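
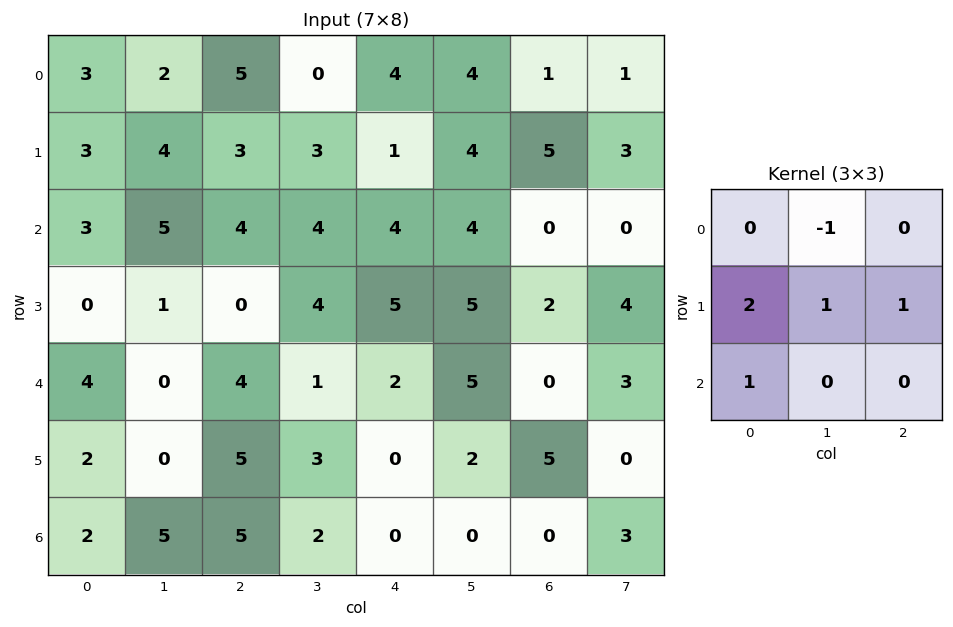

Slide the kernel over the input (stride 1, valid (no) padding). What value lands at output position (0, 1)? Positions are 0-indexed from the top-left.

14

The receptive field on the input at this output position is [2 5 0 / 4 3 3 / 5 4 4]. Elementwise product with the kernel and sum: 5·-1 + 4·2 + 3·1 + 3·1 + 5·1.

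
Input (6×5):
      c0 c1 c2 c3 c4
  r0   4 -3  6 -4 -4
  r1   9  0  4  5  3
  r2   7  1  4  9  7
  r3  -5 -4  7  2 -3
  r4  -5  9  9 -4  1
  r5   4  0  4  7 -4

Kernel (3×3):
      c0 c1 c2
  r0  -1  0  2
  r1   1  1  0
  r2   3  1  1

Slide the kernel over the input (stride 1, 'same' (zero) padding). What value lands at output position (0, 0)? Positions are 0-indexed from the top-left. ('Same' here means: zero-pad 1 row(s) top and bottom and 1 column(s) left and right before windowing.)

The receptive field on the zero-padded input at this output position is [0 0 0 / 0 4 -3 / 0 9 0]. Elementwise product with the kernel and sum: 0·-1 + 0·2 + 0·1 + 4·1 + 0·3 + 9·1 + 0·1.

13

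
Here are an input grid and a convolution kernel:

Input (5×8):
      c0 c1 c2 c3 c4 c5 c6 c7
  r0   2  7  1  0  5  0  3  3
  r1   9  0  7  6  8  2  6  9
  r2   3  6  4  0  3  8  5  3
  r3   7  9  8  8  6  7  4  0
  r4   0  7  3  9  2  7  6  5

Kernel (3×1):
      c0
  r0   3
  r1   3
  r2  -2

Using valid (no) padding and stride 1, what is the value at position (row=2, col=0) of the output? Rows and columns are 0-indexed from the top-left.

The receptive field on the input at this output position is [3 / 7 / 0]. Elementwise product with the kernel and sum: 3·3 + 7·3 + 0·-2.

30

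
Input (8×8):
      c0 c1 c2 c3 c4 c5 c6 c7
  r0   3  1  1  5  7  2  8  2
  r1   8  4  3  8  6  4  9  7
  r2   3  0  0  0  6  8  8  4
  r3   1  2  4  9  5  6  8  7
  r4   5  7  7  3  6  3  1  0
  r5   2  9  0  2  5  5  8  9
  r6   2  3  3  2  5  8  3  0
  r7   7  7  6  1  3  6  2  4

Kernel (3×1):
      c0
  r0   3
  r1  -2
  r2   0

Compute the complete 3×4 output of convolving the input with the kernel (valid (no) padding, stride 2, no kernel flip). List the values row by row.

Output[0,0]: The receptive field on the input at this output position is [3 / 8 / 3]. Elementwise product with the kernel and sum: 3·3 + 8·-2.
Output[0,1]: The receptive field on the input at this output position is [1 / 3 / 0]. Elementwise product with the kernel and sum: 1·3 + 3·-2.

-7 -3 9 6
7 -8 8 8
11 21 8 -13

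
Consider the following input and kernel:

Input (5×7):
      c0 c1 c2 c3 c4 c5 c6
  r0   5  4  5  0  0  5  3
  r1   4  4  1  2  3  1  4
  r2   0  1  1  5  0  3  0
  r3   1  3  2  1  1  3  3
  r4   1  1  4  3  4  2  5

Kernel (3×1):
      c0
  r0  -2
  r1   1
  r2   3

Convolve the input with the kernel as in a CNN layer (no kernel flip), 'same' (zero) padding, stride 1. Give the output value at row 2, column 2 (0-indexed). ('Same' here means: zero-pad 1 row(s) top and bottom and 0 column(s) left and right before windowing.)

5

The receptive field on the zero-padded input at this output position is [1 / 1 / 2]. Elementwise product with the kernel and sum: 1·-2 + 1·1 + 2·3.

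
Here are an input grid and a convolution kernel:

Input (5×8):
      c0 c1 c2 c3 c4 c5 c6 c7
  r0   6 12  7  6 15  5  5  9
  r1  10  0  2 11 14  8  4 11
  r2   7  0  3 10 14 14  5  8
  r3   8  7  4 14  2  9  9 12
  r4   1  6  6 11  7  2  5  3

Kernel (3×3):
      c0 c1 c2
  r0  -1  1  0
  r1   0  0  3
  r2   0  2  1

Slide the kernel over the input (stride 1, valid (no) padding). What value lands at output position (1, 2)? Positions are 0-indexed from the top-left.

The receptive field on the input at this output position is [2 11 14 / 3 10 14 / 4 14 2]. Elementwise product with the kernel and sum: 2·-1 + 11·1 + 14·3 + 14·2 + 2·1.

81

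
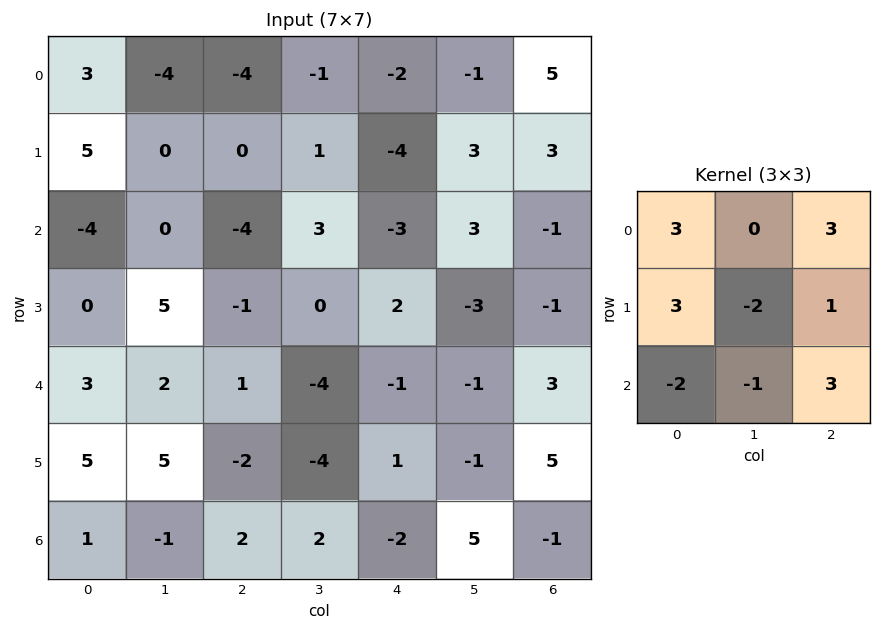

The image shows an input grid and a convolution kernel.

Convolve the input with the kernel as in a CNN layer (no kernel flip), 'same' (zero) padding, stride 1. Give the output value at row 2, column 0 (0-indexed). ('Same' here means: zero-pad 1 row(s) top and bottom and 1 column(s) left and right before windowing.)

The receptive field on the zero-padded input at this output position is [0 5 0 / 0 -4 0 / 0 0 5]. Elementwise product with the kernel and sum: 0·3 + 0·3 + 0·3 + -4·-2 + 0·1 + 0·-2 + 0·-1 + 5·3.

23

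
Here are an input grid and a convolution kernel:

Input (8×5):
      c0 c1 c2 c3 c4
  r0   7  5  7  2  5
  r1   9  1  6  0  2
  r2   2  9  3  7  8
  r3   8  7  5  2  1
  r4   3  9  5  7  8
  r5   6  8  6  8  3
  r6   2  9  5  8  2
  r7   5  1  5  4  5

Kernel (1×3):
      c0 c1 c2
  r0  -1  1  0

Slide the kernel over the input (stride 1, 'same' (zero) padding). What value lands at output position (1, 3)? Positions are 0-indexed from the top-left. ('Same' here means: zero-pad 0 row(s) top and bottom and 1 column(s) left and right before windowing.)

-6

The receptive field on the zero-padded input at this output position is [6 0 2]. Elementwise product with the kernel and sum: 6·-1 + 0·1.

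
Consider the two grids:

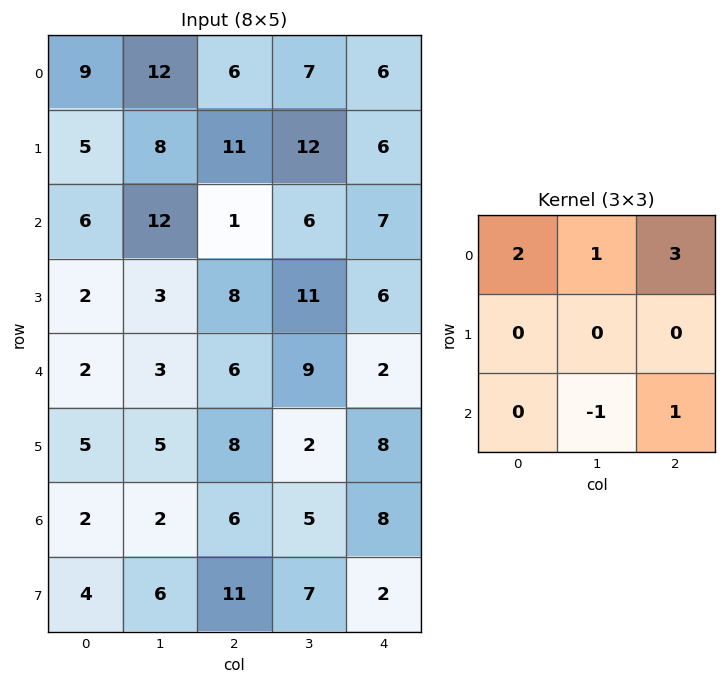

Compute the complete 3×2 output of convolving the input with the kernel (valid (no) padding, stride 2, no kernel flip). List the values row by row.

Output[0,0]: The receptive field on the input at this output position is [9 12 6 / 5 8 11 / 6 12 1]. Elementwise product with the kernel and sum: 9·2 + 12·1 + 6·3 + 12·-1 + 1·1.
Output[0,1]: The receptive field on the input at this output position is [6 7 6 / 11 12 6 / 1 6 7]. Elementwise product with the kernel and sum: 6·2 + 7·1 + 6·3 + 6·-1 + 7·1.

37 38
30 22
29 30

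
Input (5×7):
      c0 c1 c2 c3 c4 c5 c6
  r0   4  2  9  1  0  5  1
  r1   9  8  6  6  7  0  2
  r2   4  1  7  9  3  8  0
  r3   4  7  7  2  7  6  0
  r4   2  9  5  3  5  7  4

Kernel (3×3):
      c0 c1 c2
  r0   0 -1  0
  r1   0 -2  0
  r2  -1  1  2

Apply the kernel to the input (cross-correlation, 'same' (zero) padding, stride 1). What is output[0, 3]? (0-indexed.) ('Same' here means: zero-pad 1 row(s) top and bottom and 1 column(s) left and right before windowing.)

The receptive field on the zero-padded input at this output position is [0 0 0 / 9 1 0 / 6 6 7]. Elementwise product with the kernel and sum: 0·-1 + 1·-2 + 6·-1 + 6·1 + 7·2.

12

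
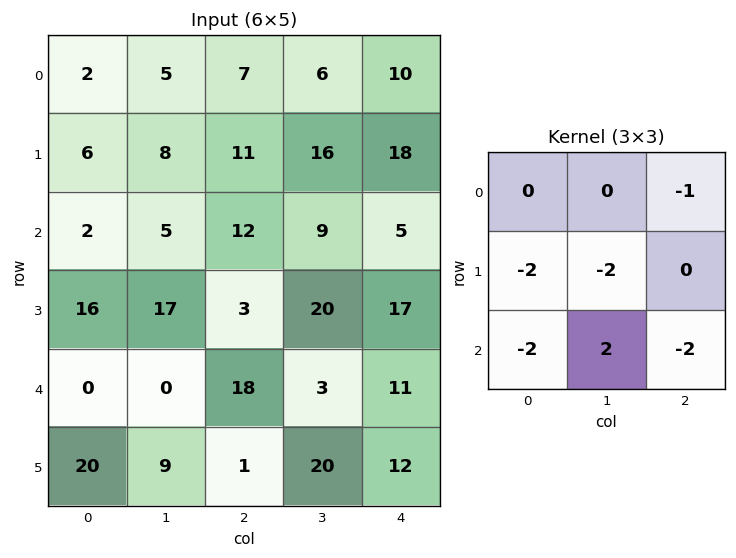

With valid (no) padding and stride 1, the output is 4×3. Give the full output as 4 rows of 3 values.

-53 -48 -80
-29 -118 -60
-114 -19 -103
-27 -112 -45

Output[0,0]: The receptive field on the input at this output position is [2 5 7 / 6 8 11 / 2 5 12]. Elementwise product with the kernel and sum: 7·-1 + 6·-2 + 8·-2 + 2·-2 + 5·2 + 12·-2.
Output[0,1]: The receptive field on the input at this output position is [5 7 6 / 8 11 16 / 5 12 9]. Elementwise product with the kernel and sum: 6·-1 + 8·-2 + 11·-2 + 5·-2 + 12·2 + 9·-2.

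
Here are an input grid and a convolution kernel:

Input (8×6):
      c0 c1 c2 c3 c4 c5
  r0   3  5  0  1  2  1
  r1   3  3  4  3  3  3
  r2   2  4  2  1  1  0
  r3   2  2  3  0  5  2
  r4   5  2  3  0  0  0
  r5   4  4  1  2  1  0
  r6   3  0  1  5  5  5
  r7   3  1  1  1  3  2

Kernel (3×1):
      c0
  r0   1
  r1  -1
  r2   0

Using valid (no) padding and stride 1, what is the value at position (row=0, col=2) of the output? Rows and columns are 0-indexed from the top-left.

-4

The receptive field on the input at this output position is [0 / 4 / 2]. Elementwise product with the kernel and sum: 0·1 + 4·-1.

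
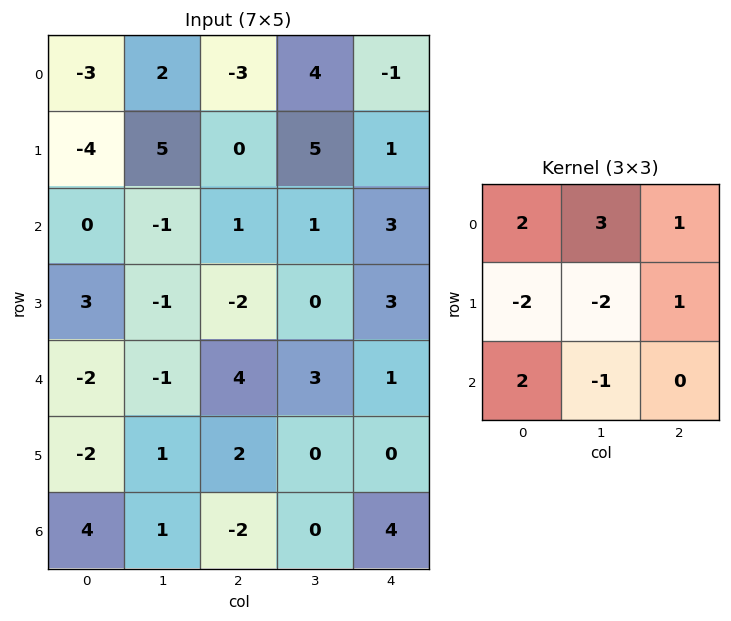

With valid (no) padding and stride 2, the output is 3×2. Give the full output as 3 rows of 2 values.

-4 -3
-11 20
8 10

Output[0,0]: The receptive field on the input at this output position is [-3 2 -3 / -4 5 0 / 0 -1 1]. Elementwise product with the kernel and sum: -3·2 + 2·3 + -3·1 + -4·-2 + 5·-2 + 0·1 + 0·2 + -1·-1.
Output[0,1]: The receptive field on the input at this output position is [-3 4 -1 / 0 5 1 / 1 1 3]. Elementwise product with the kernel and sum: -3·2 + 4·3 + -1·1 + 0·-2 + 5·-2 + 1·1 + 1·2 + 1·-1.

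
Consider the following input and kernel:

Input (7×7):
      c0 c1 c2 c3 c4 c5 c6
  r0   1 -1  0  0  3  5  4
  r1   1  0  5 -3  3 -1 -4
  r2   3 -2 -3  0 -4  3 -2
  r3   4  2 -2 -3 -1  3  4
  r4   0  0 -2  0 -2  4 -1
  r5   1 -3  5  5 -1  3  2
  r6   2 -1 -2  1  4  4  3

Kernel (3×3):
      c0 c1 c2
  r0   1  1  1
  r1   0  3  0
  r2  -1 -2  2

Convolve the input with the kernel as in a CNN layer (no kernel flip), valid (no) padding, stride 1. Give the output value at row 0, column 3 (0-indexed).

The receptive field on the input at this output position is [0 3 5 / -3 3 -1 / 0 -4 3]. Elementwise product with the kernel and sum: 0·1 + 3·1 + 5·1 + 3·3 + 0·-1 + -4·-2 + 3·2.

31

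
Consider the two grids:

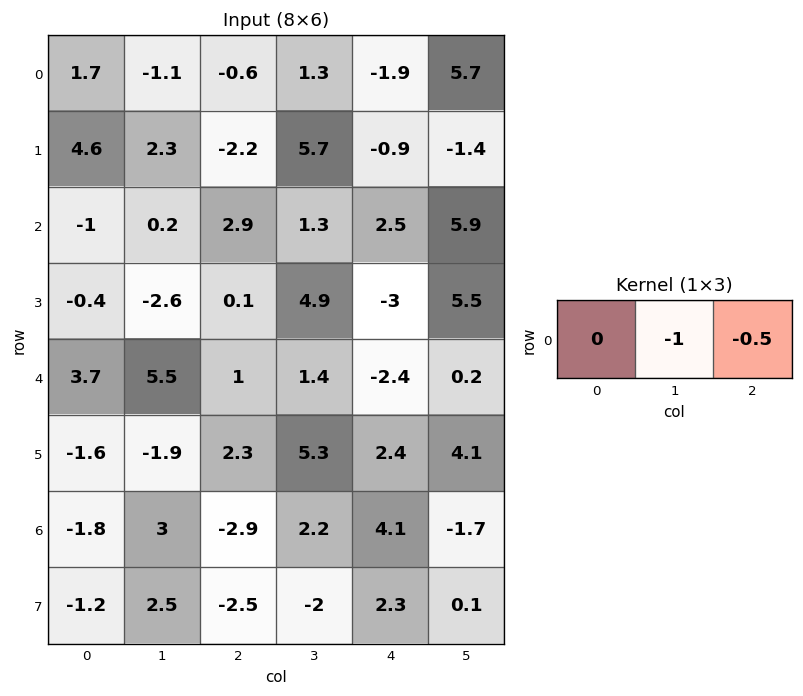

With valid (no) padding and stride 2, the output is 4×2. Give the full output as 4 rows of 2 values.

1.4 -0.35
-1.65 -2.55
-6 -0.2
-1.55 -4.25

Output[0,0]: The receptive field on the input at this output position is [1.7 -1.1 -0.6]. Elementwise product with the kernel and sum: -1.1·-1 + -0.6·-0.5.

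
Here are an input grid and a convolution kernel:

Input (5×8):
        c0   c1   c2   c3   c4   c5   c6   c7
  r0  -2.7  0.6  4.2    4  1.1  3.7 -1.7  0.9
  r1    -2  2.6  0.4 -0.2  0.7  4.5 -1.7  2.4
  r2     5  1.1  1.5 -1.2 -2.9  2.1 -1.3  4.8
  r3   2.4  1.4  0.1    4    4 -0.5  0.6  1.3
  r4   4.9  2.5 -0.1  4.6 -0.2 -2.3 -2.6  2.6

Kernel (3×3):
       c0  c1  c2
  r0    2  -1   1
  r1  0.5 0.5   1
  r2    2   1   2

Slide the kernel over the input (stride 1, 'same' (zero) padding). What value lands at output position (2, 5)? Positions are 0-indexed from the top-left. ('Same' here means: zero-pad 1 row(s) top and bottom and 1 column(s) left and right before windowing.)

The receptive field on the zero-padded input at this output position is [0.7 4.5 -1.7 / -2.9 2.1 -1.3 / 4 -0.5 0.6]. Elementwise product with the kernel and sum: 0.7·2 + 4.5·-1 + -1.7·1 + -2.9·0.5 + 2.1·0.5 + -1.3·1 + 4·2 + -0.5·1 + 0.6·2.

2.2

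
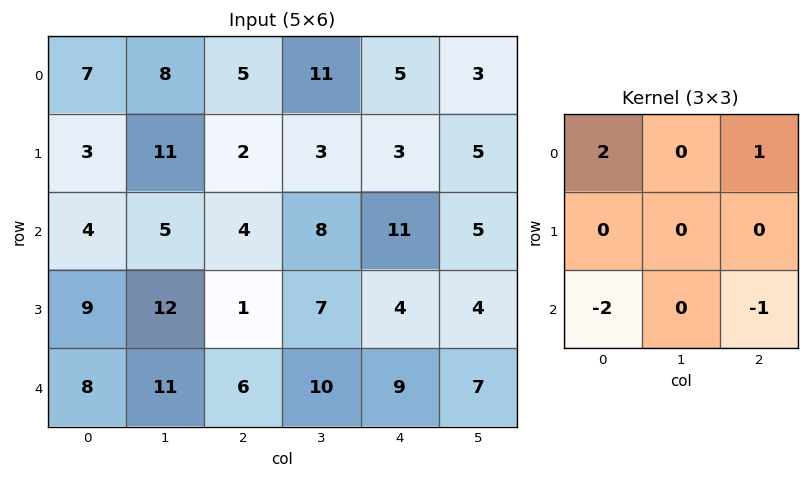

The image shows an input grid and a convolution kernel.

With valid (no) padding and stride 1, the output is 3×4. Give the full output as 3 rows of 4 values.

Output[0,0]: The receptive field on the input at this output position is [7 8 5 / 3 11 2 / 4 5 4]. Elementwise product with the kernel and sum: 7·2 + 5·1 + 4·-2 + 4·-1.
Output[0,1]: The receptive field on the input at this output position is [8 5 11 / 11 2 3 / 5 4 8]. Elementwise product with the kernel and sum: 8·2 + 11·1 + 5·-2 + 8·-1.

7 9 -4 4
-11 -6 1 -7
-10 -14 -2 -6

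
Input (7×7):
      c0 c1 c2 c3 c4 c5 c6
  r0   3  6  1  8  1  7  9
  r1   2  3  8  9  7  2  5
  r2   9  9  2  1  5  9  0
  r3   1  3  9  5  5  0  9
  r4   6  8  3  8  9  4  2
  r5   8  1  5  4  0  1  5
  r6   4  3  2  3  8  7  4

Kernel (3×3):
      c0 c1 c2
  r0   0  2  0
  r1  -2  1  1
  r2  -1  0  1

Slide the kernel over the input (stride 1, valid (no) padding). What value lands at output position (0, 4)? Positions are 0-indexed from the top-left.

2

The receptive field on the input at this output position is [1 7 9 / 7 2 5 / 5 9 0]. Elementwise product with the kernel and sum: 7·2 + 7·-2 + 2·1 + 5·1 + 5·-1 + 0·1.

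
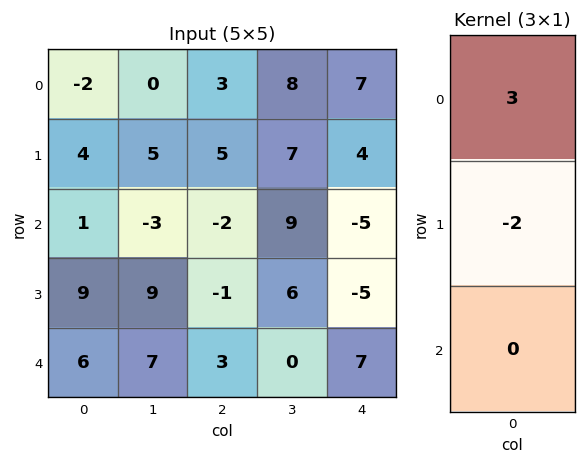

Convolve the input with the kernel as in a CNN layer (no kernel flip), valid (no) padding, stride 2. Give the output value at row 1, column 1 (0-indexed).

The receptive field on the input at this output position is [-2 / -1 / 3]. Elementwise product with the kernel and sum: -2·3 + -1·-2.

-4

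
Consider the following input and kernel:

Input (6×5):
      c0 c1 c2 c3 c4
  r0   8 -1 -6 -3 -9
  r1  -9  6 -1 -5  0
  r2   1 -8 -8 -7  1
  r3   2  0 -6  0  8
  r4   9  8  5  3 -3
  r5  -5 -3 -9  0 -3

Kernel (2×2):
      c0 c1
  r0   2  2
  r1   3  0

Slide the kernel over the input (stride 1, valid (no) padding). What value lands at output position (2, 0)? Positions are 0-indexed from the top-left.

The receptive field on the input at this output position is [1 -8 / 2 0]. Elementwise product with the kernel and sum: 1·2 + -8·2 + 2·3.

-8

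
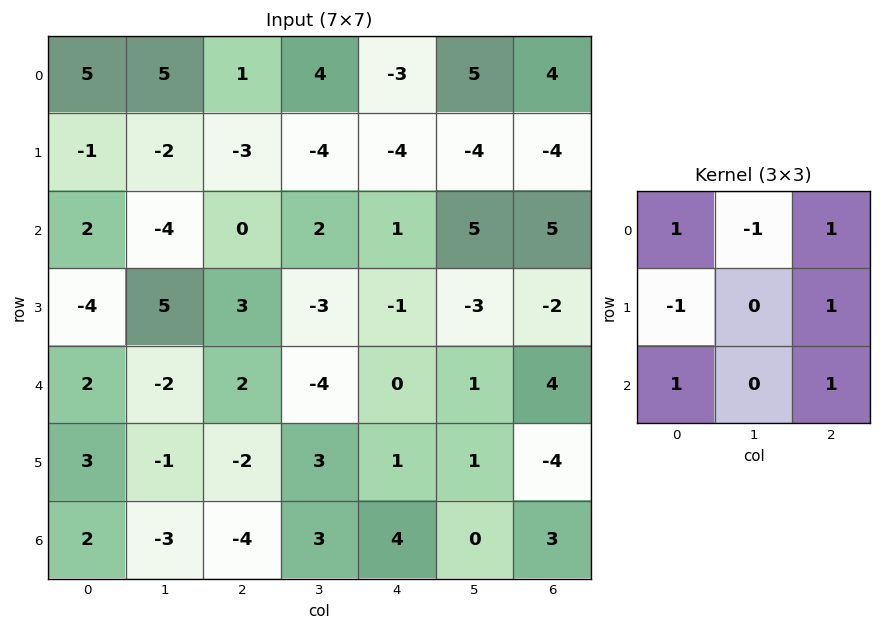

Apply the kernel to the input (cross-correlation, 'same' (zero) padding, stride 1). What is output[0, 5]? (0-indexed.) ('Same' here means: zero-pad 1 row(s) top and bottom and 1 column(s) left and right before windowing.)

-1

The receptive field on the zero-padded input at this output position is [0 0 0 / -3 5 4 / -4 -4 -4]. Elementwise product with the kernel and sum: 0·1 + 0·-1 + 0·1 + -3·-1 + 4·1 + -4·1 + -4·1.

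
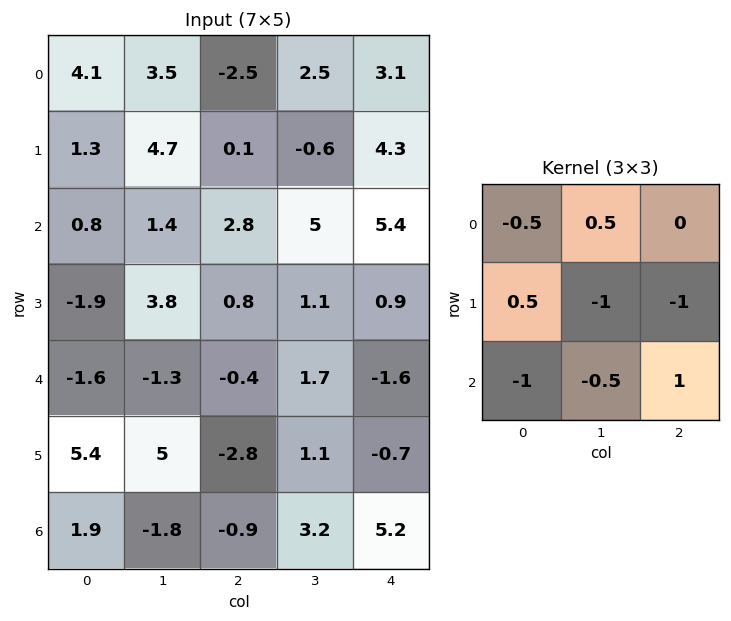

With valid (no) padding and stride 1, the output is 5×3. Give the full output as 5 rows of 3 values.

-3.15 2.05 -1.05
-1.3 -12.5 -9.8
-3.4 3.9 -2.55
-6.95 -5.95 1.4
-1.25 10.1 3.75

Output[0,0]: The receptive field on the input at this output position is [4.1 3.5 -2.5 / 1.3 4.7 0.1 / 0.8 1.4 2.8]. Elementwise product with the kernel and sum: 4.1·-0.5 + 3.5·0.5 + 1.3·0.5 + 4.7·-1 + 0.1·-1 + 0.8·-1 + 1.4·-0.5 + 2.8·1.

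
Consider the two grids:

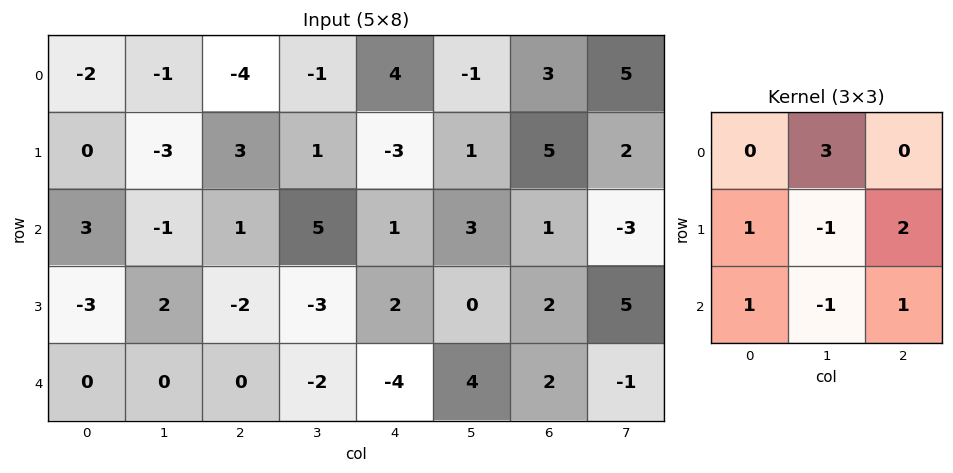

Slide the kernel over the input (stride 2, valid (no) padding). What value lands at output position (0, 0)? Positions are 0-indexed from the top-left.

The receptive field on the input at this output position is [-2 -1 -4 / 0 -3 3 / 3 -1 1]. Elementwise product with the kernel and sum: -1·3 + 0·1 + -3·-1 + 3·2 + 3·1 + -1·-1 + 1·1.

11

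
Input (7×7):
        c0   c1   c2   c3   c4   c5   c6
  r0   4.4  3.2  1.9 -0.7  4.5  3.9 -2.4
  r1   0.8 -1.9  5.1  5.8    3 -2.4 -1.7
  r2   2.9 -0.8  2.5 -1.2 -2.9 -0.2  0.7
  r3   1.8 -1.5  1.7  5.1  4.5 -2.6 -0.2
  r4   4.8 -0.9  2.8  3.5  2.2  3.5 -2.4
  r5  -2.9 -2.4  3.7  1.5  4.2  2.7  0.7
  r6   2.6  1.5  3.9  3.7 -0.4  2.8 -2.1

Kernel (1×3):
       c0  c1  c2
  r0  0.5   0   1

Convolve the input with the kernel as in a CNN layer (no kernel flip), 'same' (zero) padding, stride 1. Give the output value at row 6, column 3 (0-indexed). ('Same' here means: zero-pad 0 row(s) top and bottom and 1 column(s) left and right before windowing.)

The receptive field on the zero-padded input at this output position is [3.9 3.7 -0.4]. Elementwise product with the kernel and sum: 3.9·0.5 + -0.4·1.

1.55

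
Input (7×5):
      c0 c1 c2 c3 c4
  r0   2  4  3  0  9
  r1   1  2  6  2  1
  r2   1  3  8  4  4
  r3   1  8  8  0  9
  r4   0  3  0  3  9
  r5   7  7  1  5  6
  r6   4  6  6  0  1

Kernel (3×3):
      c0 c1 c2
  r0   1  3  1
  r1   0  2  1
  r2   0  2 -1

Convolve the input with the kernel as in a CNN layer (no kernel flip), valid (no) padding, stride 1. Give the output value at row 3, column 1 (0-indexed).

The receptive field on the input at this output position is [8 8 0 / 3 0 3 / 7 1 5]. Elementwise product with the kernel and sum: 8·1 + 8·3 + 0·1 + 0·2 + 3·1 + 1·2 + 5·-1.

32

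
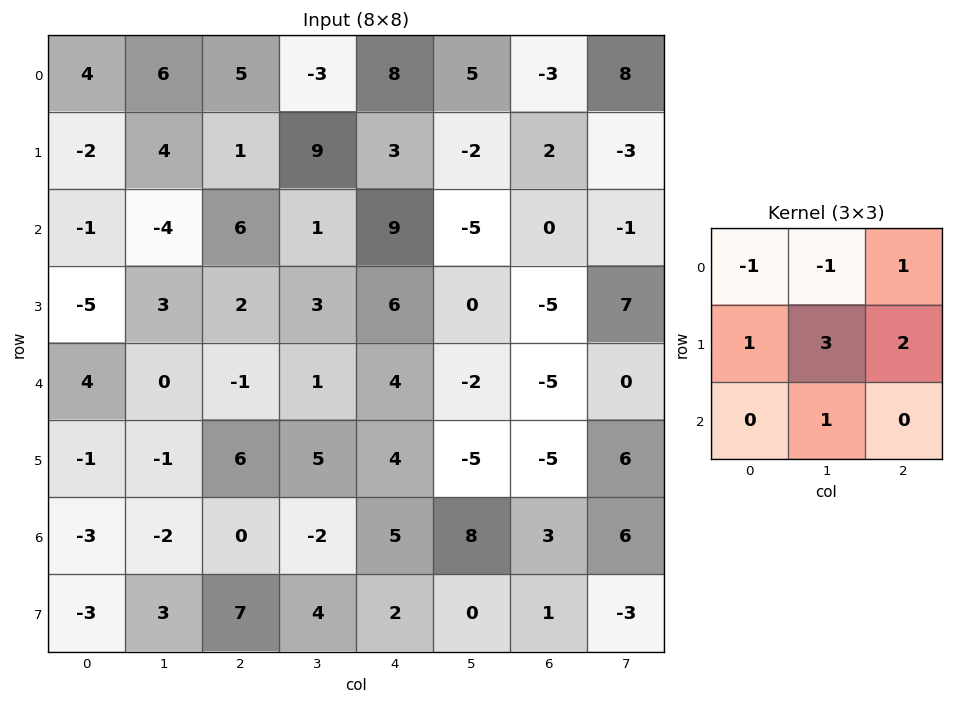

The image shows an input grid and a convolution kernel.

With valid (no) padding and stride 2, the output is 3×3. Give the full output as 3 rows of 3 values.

3 41 -20
19 26 -10
1 31 -20

Output[0,0]: The receptive field on the input at this output position is [4 6 5 / -2 4 1 / -1 -4 6]. Elementwise product with the kernel and sum: 4·-1 + 6·-1 + 5·1 + -2·1 + 4·3 + 1·2 + -4·1.
Output[0,1]: The receptive field on the input at this output position is [5 -3 8 / 1 9 3 / 6 1 9]. Elementwise product with the kernel and sum: 5·-1 + -3·-1 + 8·1 + 1·1 + 9·3 + 3·2 + 1·1.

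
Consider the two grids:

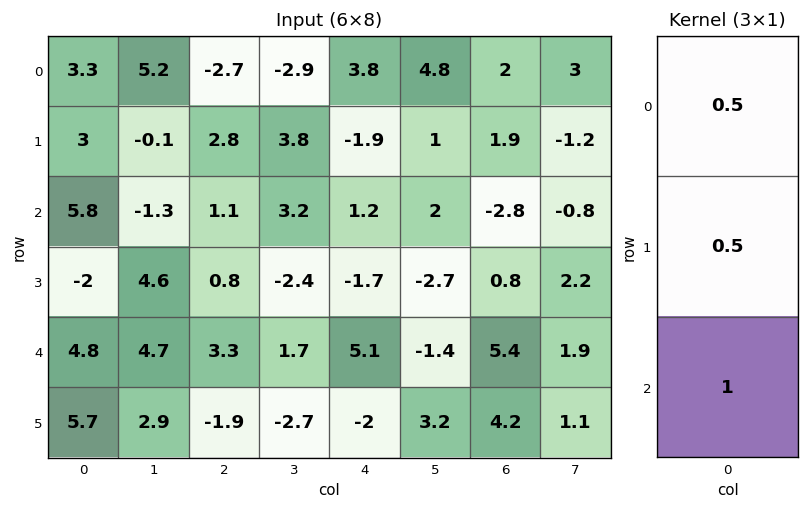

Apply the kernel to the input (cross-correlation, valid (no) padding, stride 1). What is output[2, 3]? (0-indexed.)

2.1

The receptive field on the input at this output position is [3.2 / -2.4 / 1.7]. Elementwise product with the kernel and sum: 3.2·0.5 + -2.4·0.5 + 1.7·1.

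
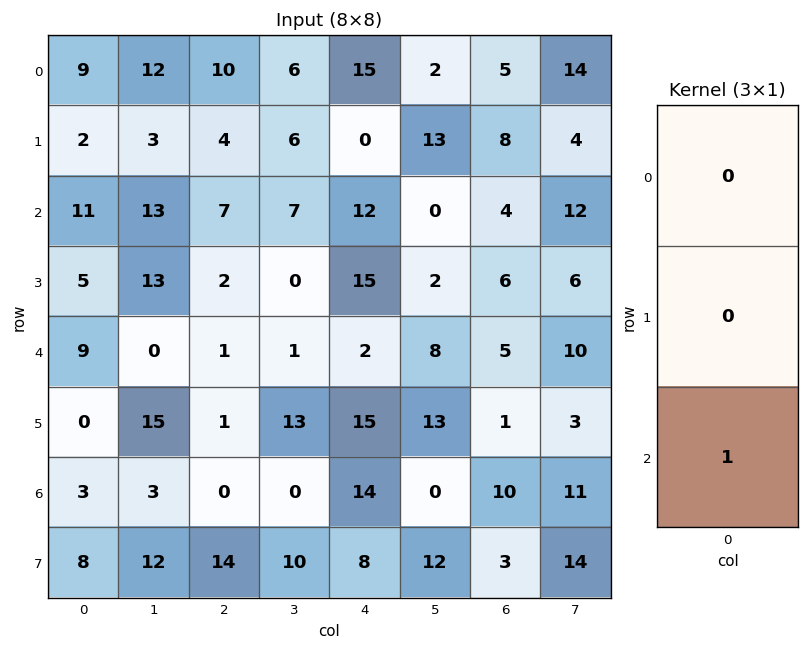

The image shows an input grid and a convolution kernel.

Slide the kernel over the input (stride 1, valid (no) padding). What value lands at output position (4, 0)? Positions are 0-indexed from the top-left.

3

The receptive field on the input at this output position is [9 / 0 / 3]. Elementwise product with the kernel and sum: 3·1.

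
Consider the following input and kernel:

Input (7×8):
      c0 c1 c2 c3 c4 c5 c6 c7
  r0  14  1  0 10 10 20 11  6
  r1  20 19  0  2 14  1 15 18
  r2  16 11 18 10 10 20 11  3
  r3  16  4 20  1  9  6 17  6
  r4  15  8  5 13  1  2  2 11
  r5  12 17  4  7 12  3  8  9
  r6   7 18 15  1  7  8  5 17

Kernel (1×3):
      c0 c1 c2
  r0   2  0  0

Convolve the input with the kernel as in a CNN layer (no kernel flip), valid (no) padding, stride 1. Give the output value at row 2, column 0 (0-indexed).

32

The receptive field on the input at this output position is [16 11 18]. Elementwise product with the kernel and sum: 16·2.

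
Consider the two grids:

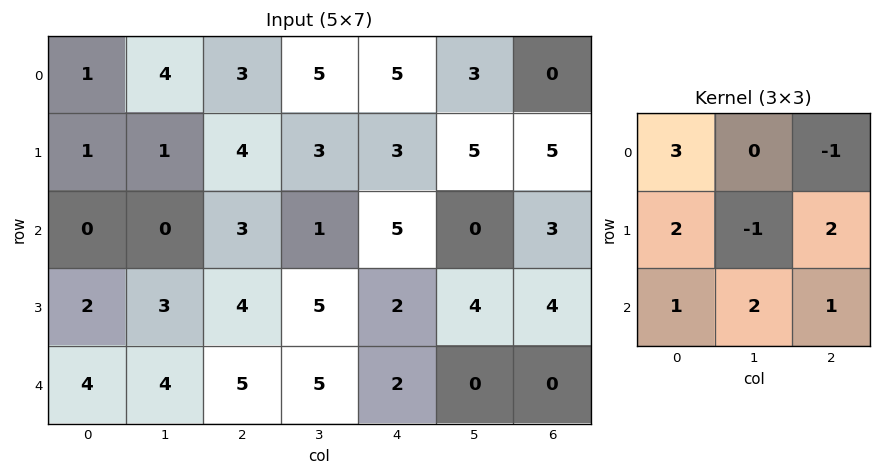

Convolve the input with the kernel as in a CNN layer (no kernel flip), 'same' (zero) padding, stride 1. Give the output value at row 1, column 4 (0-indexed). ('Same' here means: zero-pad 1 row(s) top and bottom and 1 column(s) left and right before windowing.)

36

The receptive field on the zero-padded input at this output position is [5 5 3 / 3 3 5 / 1 5 0]. Elementwise product with the kernel and sum: 5·3 + 3·-1 + 3·2 + 3·-1 + 5·2 + 1·1 + 5·2 + 0·1.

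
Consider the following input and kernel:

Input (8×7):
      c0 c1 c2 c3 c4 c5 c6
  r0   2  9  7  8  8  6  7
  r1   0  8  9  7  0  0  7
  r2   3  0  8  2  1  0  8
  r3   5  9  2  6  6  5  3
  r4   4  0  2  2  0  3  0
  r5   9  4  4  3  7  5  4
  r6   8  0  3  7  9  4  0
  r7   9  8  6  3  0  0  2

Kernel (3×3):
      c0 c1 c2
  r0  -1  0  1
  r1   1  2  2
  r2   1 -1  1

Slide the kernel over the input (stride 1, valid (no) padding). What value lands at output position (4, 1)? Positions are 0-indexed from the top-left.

24

The receptive field on the input at this output position is [0 2 2 / 4 4 3 / 0 3 7]. Elementwise product with the kernel and sum: 0·-1 + 2·1 + 4·1 + 4·2 + 3·2 + 0·1 + 3·-1 + 7·1.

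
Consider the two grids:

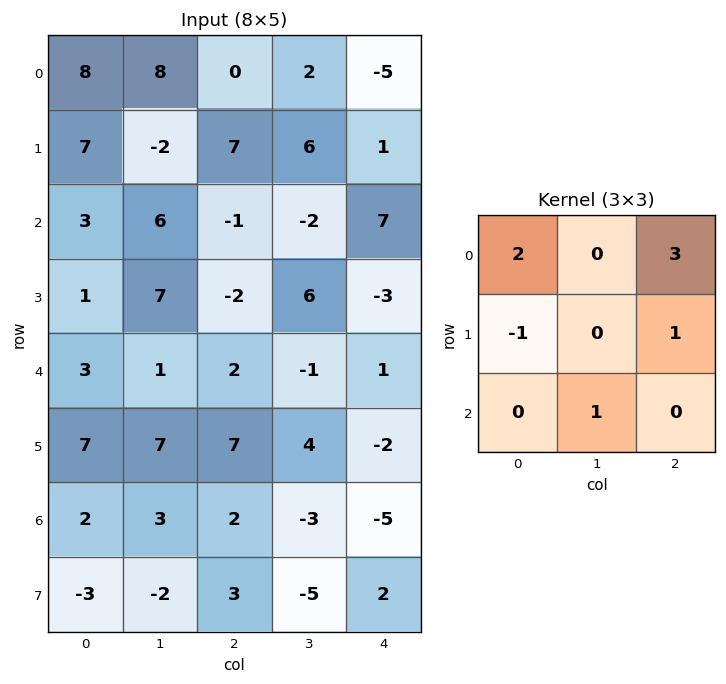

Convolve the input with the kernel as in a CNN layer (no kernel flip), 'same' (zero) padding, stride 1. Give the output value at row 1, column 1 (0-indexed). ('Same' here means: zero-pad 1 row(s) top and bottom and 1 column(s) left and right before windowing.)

The receptive field on the zero-padded input at this output position is [8 8 0 / 7 -2 7 / 3 6 -1]. Elementwise product with the kernel and sum: 8·2 + 0·3 + 7·-1 + 7·1 + 6·1.

22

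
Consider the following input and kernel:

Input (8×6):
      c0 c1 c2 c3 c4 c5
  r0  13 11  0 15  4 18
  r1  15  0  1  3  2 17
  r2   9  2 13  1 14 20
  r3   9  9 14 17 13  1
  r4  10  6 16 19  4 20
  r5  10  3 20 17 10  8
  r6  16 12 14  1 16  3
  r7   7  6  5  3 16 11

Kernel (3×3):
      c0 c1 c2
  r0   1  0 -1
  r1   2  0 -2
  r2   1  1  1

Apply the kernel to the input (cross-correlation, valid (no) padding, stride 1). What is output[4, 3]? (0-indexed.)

The receptive field on the input at this output position is [19 4 20 / 17 10 8 / 1 16 3]. Elementwise product with the kernel and sum: 19·1 + 20·-1 + 17·2 + 8·-2 + 1·1 + 16·1 + 3·1.

37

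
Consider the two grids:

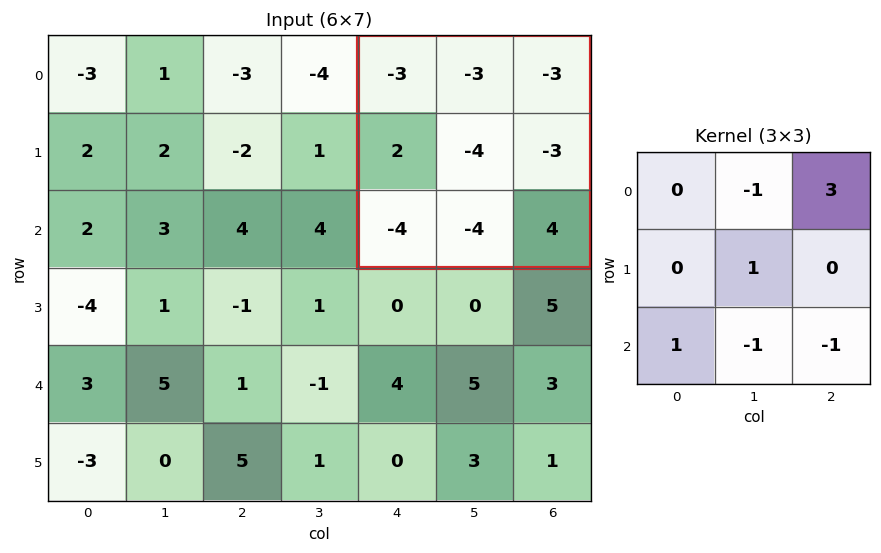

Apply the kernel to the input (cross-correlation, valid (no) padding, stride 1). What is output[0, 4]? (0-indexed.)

The receptive field on the input at this output position is [-3 -3 -3 / 2 -4 -3 / -4 -4 4]. Elementwise product with the kernel and sum: -3·-1 + -3·3 + -4·1 + -4·1 + -4·-1 + 4·-1.

-14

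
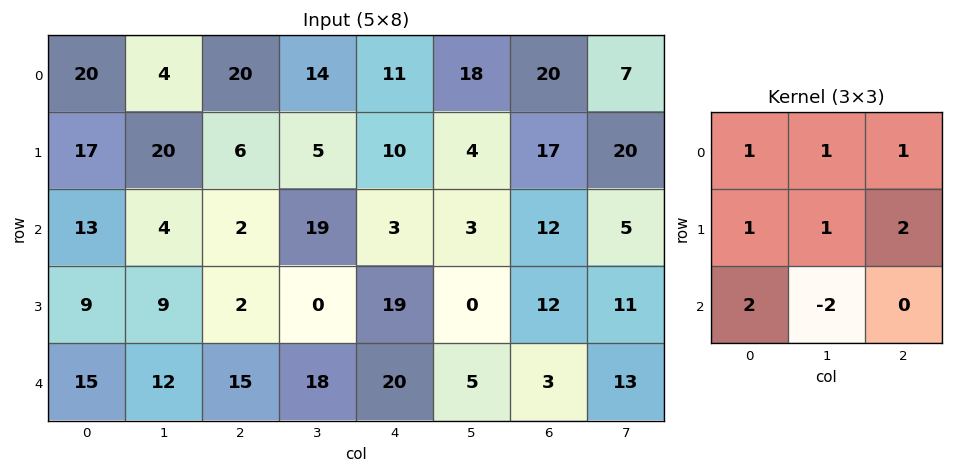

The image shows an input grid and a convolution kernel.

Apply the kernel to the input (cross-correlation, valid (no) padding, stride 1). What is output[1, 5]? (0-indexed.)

The receptive field on the input at this output position is [4 17 20 / 3 12 5 / 0 12 11]. Elementwise product with the kernel and sum: 4·1 + 17·1 + 20·1 + 3·1 + 12·1 + 5·2 + 0·2 + 12·-2.

42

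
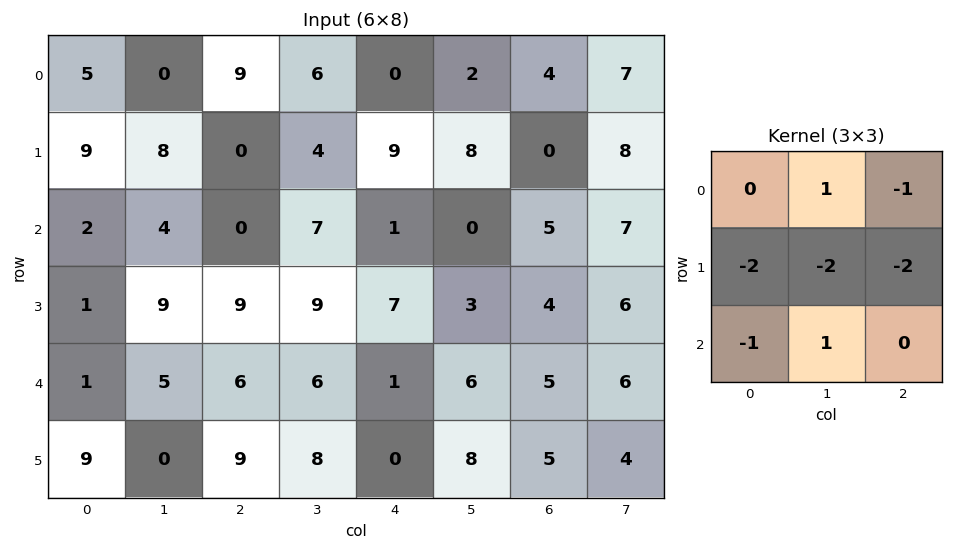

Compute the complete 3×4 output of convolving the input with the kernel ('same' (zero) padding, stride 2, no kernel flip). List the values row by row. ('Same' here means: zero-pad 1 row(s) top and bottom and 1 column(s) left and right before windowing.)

Output[0,0]: The receptive field on the zero-padded input at this output position is [0 0 0 / 0 5 0 / 0 9 8]. Elementwise product with the kernel and sum: 0·1 + 0·-1 + 0·-2 + 5·-2 + 0·-2 + 0·-1 + 9·1.

-1 -38 -11 -34
-10 -26 -17 -31
-11 -25 -30 -39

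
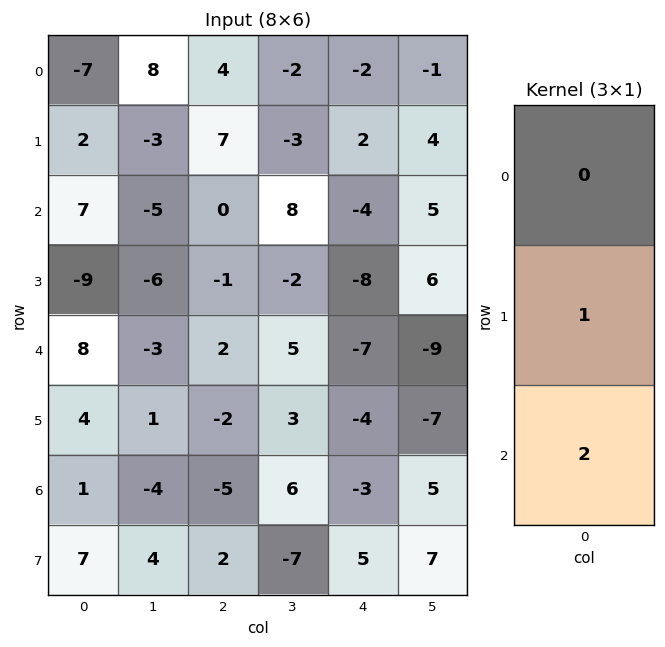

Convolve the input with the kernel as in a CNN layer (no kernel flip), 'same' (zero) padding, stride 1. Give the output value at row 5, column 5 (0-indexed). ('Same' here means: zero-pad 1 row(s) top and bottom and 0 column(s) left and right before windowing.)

The receptive field on the zero-padded input at this output position is [-9 / -7 / 5]. Elementwise product with the kernel and sum: -7·1 + 5·2.

3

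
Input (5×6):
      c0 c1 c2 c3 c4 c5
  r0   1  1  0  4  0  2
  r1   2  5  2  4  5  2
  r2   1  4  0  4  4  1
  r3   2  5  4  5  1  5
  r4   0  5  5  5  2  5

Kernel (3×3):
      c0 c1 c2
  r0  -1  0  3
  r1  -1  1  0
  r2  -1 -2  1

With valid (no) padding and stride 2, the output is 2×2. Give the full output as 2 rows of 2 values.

-7 -2
-3 0

Output[0,0]: The receptive field on the input at this output position is [1 1 0 / 2 5 2 / 1 4 0]. Elementwise product with the kernel and sum: 1·-1 + 0·3 + 2·-1 + 5·1 + 1·-1 + 4·-2 + 0·1.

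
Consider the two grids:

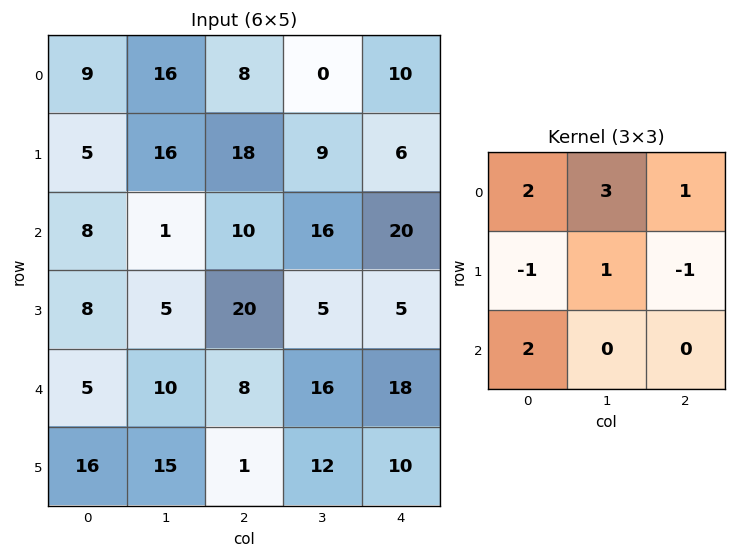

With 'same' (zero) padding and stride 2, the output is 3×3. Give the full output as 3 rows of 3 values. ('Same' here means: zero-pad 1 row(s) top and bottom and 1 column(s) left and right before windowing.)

Output[0,0]: The receptive field on the zero-padded input at this output position is [0 0 0 / 0 9 16 / 0 5 16]. Elementwise product with the kernel and sum: 0·2 + 0·3 + 0·1 + 0·-1 + 9·1 + 16·-1 + 0·2.

-7 24 28
38 98 50
24 87 51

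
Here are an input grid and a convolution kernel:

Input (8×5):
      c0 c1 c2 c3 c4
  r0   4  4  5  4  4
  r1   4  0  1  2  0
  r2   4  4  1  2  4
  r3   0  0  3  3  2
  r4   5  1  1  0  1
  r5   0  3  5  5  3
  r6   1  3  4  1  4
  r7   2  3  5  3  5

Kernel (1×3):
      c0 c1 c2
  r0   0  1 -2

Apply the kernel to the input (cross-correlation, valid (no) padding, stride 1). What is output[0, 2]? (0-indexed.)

-4

The receptive field on the input at this output position is [5 4 4]. Elementwise product with the kernel and sum: 4·1 + 4·-2.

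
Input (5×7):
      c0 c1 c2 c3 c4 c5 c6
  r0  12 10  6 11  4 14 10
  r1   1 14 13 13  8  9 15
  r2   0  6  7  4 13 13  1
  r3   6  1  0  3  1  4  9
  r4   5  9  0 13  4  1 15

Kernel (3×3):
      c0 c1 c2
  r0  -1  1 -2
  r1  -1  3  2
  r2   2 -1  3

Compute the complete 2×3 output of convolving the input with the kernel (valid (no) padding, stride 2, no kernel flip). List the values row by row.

Output[0,0]: The receptive field on the input at this output position is [12 10 6 / 1 14 13 / 0 6 7]. Elementwise product with the kernel and sum: 12·-1 + 10·1 + 6·-2 + 1·-1 + 14·3 + 13·2 + 0·2 + 6·-1 + 7·3.
Output[0,1]: The receptive field on the input at this output position is [6 11 4 / 13 13 8 / 7 4 13]. Elementwise product with the kernel and sum: 6·-1 + 11·1 + 4·-2 + 13·-1 + 13·3 + 8·2 + 7·2 + 4·-1 + 13·3.

68 88 55
-10 -19 79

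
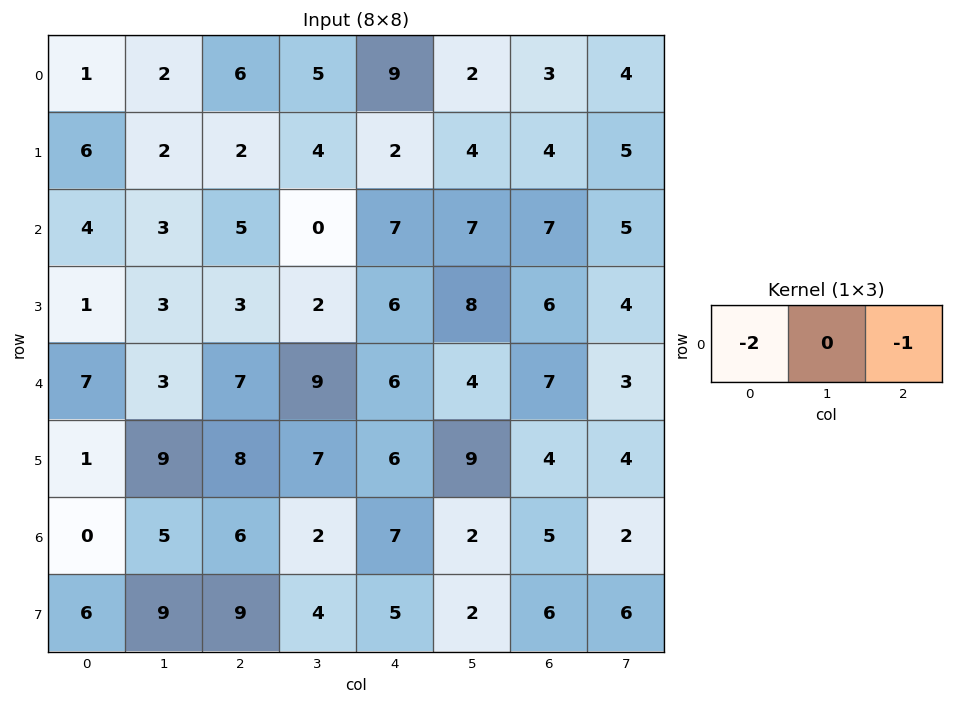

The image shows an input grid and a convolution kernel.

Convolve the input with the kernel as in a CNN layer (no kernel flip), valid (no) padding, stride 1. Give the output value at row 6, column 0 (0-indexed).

-6

The receptive field on the input at this output position is [0 5 6]. Elementwise product with the kernel and sum: 0·-2 + 6·-1.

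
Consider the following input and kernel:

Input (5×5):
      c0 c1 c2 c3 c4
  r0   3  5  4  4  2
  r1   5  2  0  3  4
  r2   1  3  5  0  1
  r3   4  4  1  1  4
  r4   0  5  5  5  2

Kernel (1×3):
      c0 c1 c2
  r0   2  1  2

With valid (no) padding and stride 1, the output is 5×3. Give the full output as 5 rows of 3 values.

19 22 16
12 10 11
15 11 12
14 11 11
15 25 19

Output[0,0]: The receptive field on the input at this output position is [3 5 4]. Elementwise product with the kernel and sum: 3·2 + 5·1 + 4·2.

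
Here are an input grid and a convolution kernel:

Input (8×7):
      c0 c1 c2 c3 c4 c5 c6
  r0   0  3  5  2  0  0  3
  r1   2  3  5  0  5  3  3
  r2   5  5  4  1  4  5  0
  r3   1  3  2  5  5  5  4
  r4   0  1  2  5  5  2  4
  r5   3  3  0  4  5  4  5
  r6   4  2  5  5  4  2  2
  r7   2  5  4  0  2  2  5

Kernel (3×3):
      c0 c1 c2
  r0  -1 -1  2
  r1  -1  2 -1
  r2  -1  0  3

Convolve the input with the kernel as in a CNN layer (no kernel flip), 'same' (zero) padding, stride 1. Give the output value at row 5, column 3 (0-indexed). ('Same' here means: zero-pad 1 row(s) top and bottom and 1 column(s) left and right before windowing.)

The receptive field on the zero-padded input at this output position is [2 5 5 / 0 4 5 / 5 5 4]. Elementwise product with the kernel and sum: 2·-1 + 5·-1 + 5·2 + 0·-1 + 4·2 + 5·-1 + 5·-1 + 4·3.

13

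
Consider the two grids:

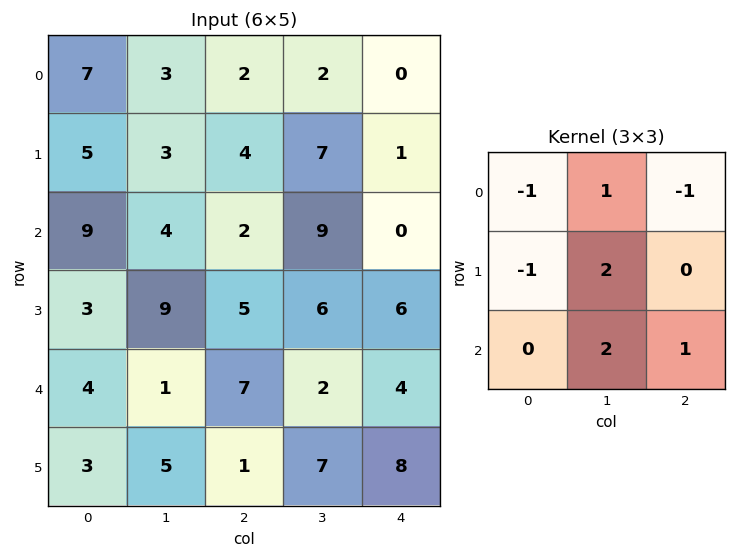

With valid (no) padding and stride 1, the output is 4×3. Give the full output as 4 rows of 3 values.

5 15 28
16 10 36
17 6 22
10 12 14

Output[0,0]: The receptive field on the input at this output position is [7 3 2 / 5 3 4 / 9 4 2]. Elementwise product with the kernel and sum: 7·-1 + 3·1 + 2·-1 + 5·-1 + 3·2 + 4·2 + 2·1.
Output[0,1]: The receptive field on the input at this output position is [3 2 2 / 3 4 7 / 4 2 9]. Elementwise product with the kernel and sum: 3·-1 + 2·1 + 2·-1 + 3·-1 + 4·2 + 2·2 + 9·1.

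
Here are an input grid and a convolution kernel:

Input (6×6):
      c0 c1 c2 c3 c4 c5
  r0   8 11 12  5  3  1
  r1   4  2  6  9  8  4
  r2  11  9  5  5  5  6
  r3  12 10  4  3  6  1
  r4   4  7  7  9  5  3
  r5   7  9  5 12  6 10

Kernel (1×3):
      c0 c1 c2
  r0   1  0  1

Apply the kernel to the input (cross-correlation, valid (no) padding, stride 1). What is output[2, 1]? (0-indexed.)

The receptive field on the input at this output position is [9 5 5]. Elementwise product with the kernel and sum: 9·1 + 5·1.

14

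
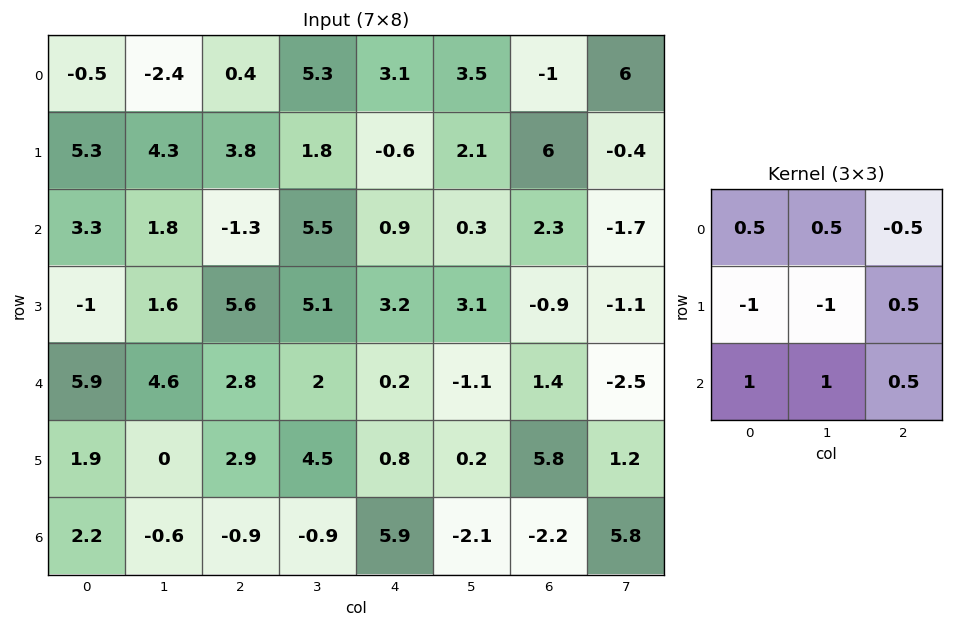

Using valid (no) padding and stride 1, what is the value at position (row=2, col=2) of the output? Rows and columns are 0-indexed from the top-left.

The receptive field on the input at this output position is [-1.3 5.5 0.9 / 5.6 5.1 3.2 / 2.8 2 0.2]. Elementwise product with the kernel and sum: -1.3·0.5 + 5.5·0.5 + 0.9·-0.5 + 5.6·-1 + 5.1·-1 + 3.2·0.5 + 2.8·1 + 2·1 + 0.2·0.5.

-2.55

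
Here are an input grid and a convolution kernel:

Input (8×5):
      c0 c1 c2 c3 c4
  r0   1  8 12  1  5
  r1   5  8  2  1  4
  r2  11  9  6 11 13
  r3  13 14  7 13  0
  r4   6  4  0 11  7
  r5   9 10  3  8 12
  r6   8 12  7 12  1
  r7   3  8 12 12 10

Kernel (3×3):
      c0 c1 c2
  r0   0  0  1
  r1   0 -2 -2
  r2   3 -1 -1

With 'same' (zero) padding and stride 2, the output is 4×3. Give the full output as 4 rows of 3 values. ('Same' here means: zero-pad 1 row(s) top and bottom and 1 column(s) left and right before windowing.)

Output[0,0]: The receptive field on the zero-padded input at this output position is [0 0 0 / 0 1 8 / 0 5 8]. Elementwise product with the kernel and sum: 0·1 + 1·-2 + 8·-2 + 0·3 + 5·-1 + 8·-1.

-31 -5 -11
-59 -11 13
-25 10 -2
-41 -30 24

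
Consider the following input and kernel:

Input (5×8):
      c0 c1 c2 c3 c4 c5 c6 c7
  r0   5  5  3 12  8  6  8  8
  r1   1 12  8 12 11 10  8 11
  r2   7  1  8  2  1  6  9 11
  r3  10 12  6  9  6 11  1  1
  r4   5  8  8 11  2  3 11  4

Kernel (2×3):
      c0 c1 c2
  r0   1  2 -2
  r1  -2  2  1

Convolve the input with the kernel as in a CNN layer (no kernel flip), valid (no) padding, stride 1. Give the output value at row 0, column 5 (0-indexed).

13

The receptive field on the input at this output position is [6 8 8 / 10 8 11]. Elementwise product with the kernel and sum: 6·1 + 8·2 + 8·-2 + 10·-2 + 8·2 + 11·1.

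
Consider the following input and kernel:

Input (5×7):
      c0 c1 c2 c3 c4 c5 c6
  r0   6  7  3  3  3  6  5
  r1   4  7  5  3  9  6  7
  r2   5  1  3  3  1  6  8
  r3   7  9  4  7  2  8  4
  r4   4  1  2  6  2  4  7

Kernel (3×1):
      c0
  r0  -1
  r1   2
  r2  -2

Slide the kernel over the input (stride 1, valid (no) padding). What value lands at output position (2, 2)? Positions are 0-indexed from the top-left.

The receptive field on the input at this output position is [3 / 4 / 2]. Elementwise product with the kernel and sum: 3·-1 + 4·2 + 2·-2.

1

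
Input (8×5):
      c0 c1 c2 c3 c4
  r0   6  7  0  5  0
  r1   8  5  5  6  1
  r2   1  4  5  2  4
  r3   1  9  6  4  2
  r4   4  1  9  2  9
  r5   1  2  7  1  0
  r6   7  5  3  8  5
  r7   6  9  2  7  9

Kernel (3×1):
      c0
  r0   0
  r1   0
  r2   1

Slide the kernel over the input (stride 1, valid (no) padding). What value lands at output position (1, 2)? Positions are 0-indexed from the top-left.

The receptive field on the input at this output position is [5 / 5 / 6]. Elementwise product with the kernel and sum: 6·1.

6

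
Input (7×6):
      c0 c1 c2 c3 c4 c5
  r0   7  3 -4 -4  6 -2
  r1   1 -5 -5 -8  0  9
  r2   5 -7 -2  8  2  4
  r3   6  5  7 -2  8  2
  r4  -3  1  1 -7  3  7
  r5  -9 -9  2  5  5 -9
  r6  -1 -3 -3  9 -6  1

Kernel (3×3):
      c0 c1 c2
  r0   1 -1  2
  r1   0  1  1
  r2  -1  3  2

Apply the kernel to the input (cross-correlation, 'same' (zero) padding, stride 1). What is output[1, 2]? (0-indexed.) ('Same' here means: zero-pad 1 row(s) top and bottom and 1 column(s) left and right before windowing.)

3

The receptive field on the zero-padded input at this output position is [3 -4 -4 / -5 -5 -8 / -7 -2 8]. Elementwise product with the kernel and sum: 3·1 + -4·-1 + -4·2 + -5·1 + -8·1 + -7·-1 + -2·3 + 8·2.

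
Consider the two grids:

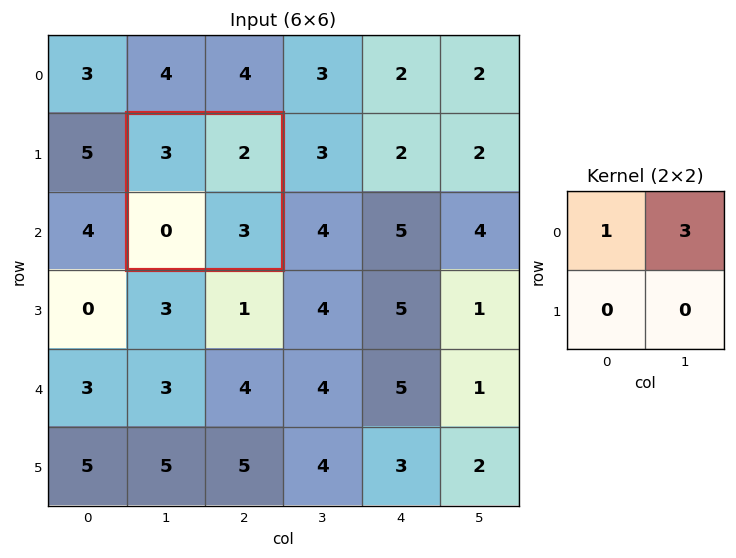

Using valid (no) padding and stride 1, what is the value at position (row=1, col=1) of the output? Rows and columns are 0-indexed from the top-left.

9

The receptive field on the input at this output position is [3 2 / 0 3]. Elementwise product with the kernel and sum: 3·1 + 2·3.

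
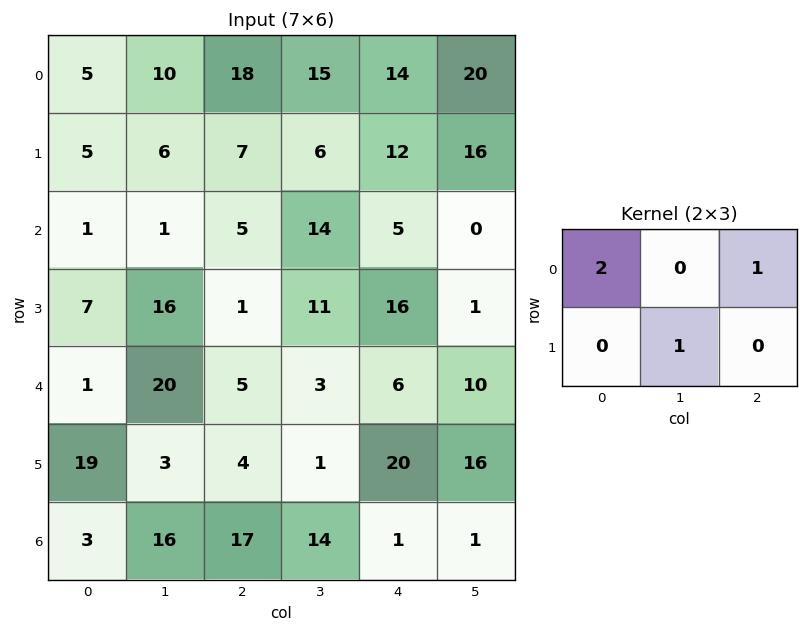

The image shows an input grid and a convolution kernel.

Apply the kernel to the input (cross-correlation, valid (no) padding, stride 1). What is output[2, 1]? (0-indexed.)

The receptive field on the input at this output position is [1 5 14 / 16 1 11]. Elementwise product with the kernel and sum: 1·2 + 14·1 + 1·1.

17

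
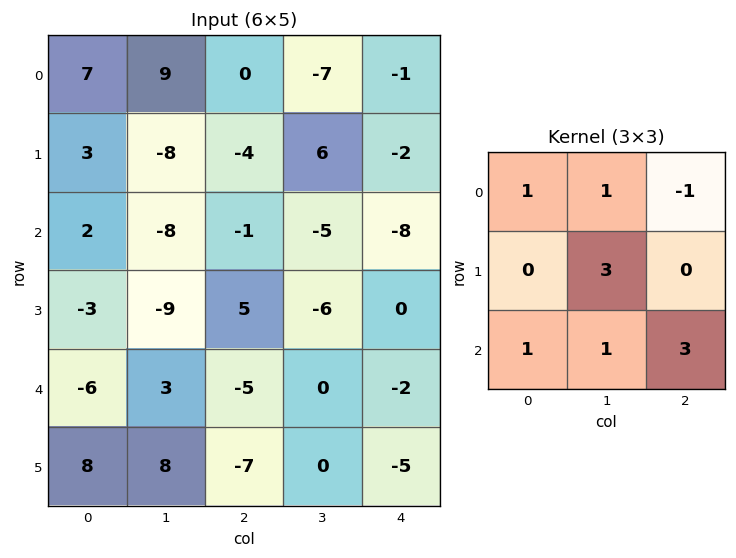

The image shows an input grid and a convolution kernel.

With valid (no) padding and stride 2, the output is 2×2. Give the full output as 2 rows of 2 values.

-17 -18
-50 -27

Output[0,0]: The receptive field on the input at this output position is [7 9 0 / 3 -8 -4 / 2 -8 -1]. Elementwise product with the kernel and sum: 7·1 + 9·1 + 0·-1 + -8·3 + 2·1 + -8·1 + -1·3.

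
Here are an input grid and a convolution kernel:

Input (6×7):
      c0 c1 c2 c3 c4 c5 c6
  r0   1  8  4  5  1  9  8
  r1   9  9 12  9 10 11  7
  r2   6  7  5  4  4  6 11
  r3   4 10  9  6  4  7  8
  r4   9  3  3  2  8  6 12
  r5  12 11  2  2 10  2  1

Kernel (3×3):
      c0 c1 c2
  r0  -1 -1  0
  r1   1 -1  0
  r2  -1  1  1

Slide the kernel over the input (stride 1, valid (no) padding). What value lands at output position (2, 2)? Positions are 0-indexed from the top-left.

The receptive field on the input at this output position is [5 4 4 / 9 6 4 / 3 2 8]. Elementwise product with the kernel and sum: 5·-1 + 4·-1 + 9·1 + 6·-1 + 3·-1 + 2·1 + 8·1.

1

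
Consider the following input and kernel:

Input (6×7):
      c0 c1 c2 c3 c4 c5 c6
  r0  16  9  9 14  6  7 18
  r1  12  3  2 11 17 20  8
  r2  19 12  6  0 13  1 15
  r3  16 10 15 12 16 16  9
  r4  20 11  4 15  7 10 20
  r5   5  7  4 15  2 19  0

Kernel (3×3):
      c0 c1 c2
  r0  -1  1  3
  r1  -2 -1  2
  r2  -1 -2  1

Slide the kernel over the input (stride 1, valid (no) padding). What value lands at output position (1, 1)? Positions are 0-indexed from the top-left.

The receptive field on the input at this output position is [3 2 11 / 12 6 0 / 10 15 12]. Elementwise product with the kernel and sum: 3·-1 + 2·1 + 11·3 + 12·-2 + 6·-1 + 0·2 + 10·-1 + 15·-2 + 12·1.

-26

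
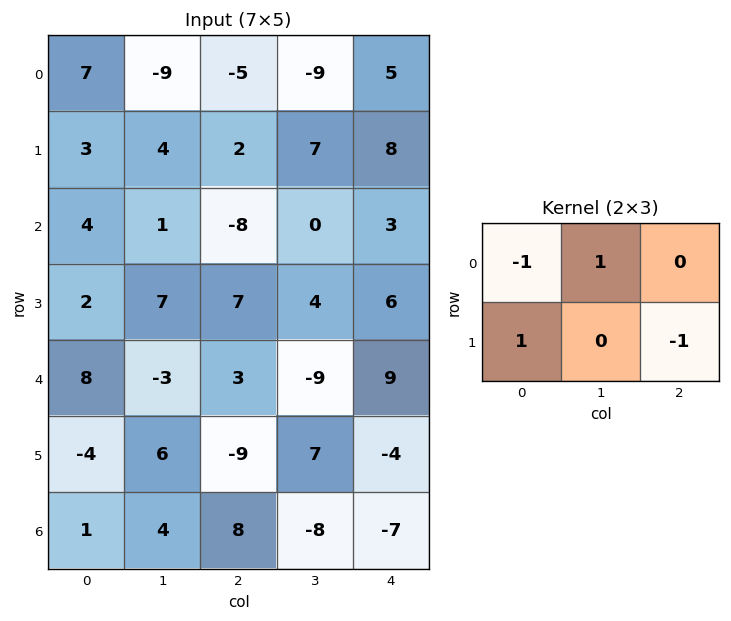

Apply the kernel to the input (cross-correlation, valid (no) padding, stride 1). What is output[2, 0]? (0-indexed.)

-8

The receptive field on the input at this output position is [4 1 -8 / 2 7 7]. Elementwise product with the kernel and sum: 4·-1 + 1·1 + 2·1 + 7·-1.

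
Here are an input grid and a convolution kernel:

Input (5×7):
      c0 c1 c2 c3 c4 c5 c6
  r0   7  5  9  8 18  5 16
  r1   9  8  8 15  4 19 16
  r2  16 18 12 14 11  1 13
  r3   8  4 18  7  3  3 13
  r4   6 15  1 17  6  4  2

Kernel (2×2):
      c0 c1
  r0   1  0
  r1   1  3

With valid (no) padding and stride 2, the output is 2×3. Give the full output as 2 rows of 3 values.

Output[0,0]: The receptive field on the input at this output position is [7 5 / 9 8]. Elementwise product with the kernel and sum: 7·1 + 9·1 + 8·3.
Output[0,1]: The receptive field on the input at this output position is [9 8 / 8 15]. Elementwise product with the kernel and sum: 9·1 + 8·1 + 15·3.

40 62 79
36 51 23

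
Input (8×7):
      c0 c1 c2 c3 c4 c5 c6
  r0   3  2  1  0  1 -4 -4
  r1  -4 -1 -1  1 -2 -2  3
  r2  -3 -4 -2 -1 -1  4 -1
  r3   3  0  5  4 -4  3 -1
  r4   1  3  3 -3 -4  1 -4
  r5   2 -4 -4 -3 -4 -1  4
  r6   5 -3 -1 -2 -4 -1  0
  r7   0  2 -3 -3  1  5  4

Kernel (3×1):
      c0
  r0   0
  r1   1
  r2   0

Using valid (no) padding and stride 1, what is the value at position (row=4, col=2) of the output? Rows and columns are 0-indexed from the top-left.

The receptive field on the input at this output position is [3 / -4 / -1]. Elementwise product with the kernel and sum: -4·1.

-4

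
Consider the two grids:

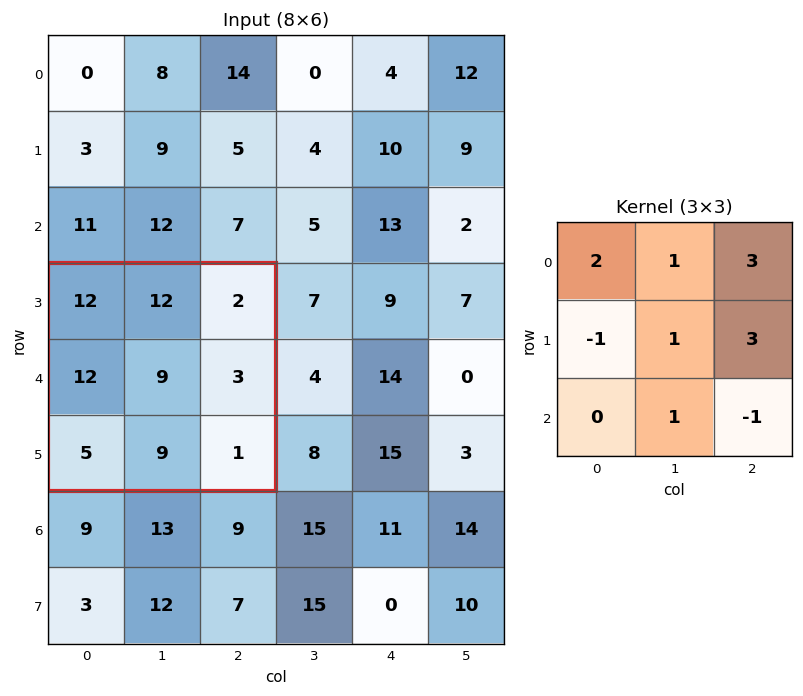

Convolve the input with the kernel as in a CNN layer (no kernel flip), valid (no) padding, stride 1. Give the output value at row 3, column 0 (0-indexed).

The receptive field on the input at this output position is [12 12 2 / 12 9 3 / 5 9 1]. Elementwise product with the kernel and sum: 12·2 + 12·1 + 2·3 + 12·-1 + 9·1 + 3·3 + 9·1 + 1·-1.

56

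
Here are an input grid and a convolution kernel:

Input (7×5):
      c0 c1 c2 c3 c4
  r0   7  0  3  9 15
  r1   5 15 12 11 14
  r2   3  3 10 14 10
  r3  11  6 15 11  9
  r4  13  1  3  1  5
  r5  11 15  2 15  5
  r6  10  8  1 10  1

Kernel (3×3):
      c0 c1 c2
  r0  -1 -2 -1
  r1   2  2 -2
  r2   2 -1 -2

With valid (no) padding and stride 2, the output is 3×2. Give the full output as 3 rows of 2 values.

Output[0,0]: The receptive field on the input at this output position is [7 0 3 / 5 15 12 / 3 3 10]. Elementwise product with the kernel and sum: 7·-1 + 0·-2 + 3·-1 + 5·2 + 15·2 + 12·-2 + 3·2 + 3·-1 + 10·-2.

-11 -32
4 -19
40 4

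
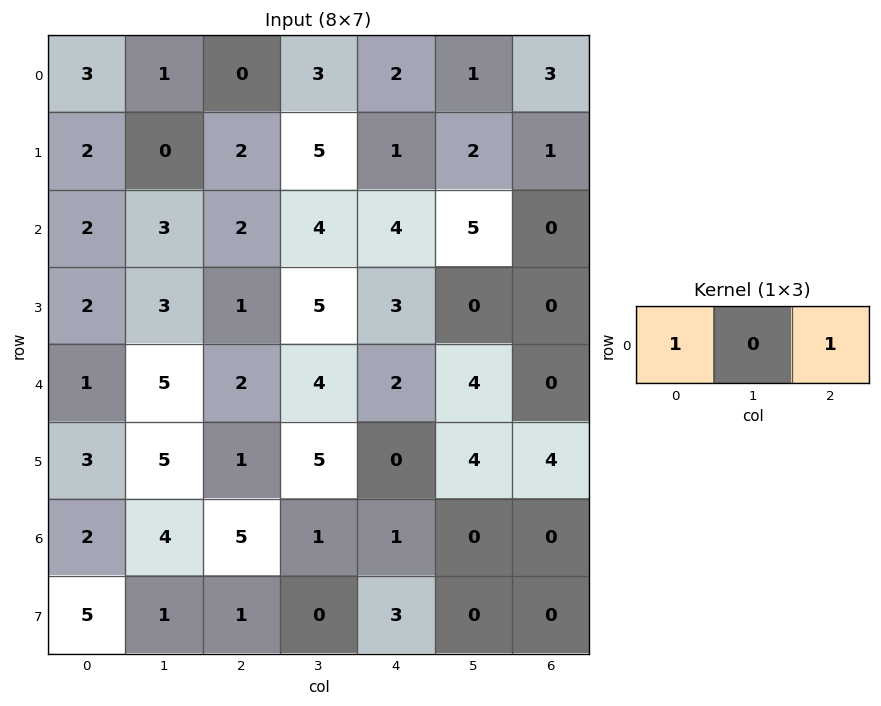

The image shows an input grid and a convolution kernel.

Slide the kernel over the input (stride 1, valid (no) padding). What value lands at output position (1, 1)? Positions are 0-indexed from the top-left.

5

The receptive field on the input at this output position is [0 2 5]. Elementwise product with the kernel and sum: 0·1 + 5·1.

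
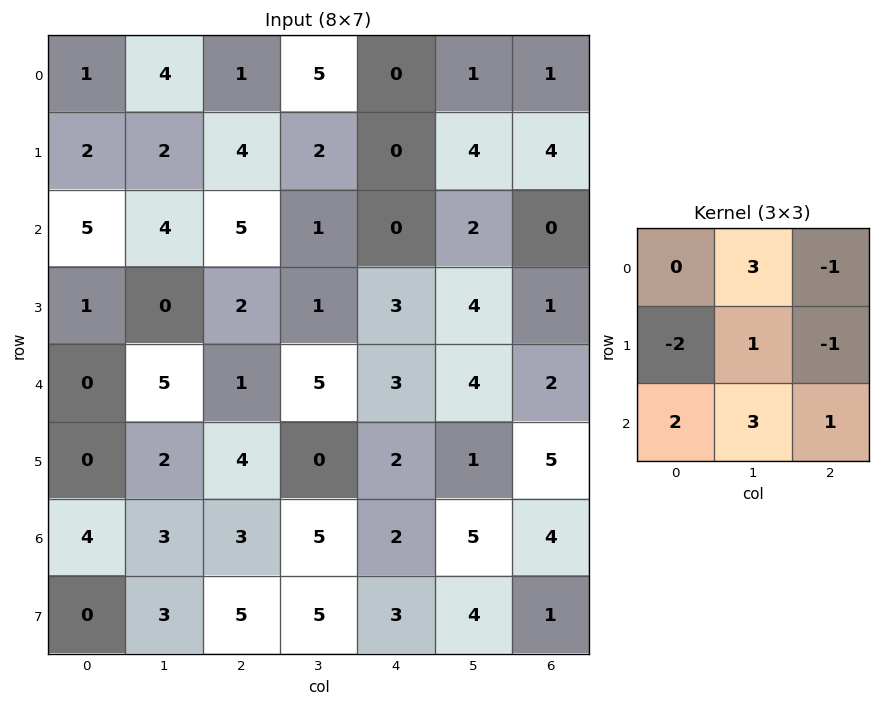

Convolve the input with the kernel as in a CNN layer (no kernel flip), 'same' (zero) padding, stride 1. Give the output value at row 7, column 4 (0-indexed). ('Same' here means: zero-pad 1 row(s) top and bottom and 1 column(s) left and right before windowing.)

The receptive field on the zero-padded input at this output position is [5 2 5 / 5 3 4 / 0 0 0]. Elementwise product with the kernel and sum: 2·3 + 5·-1 + 5·-2 + 3·1 + 4·-1 + 0·2 + 0·3 + 0·1.

-10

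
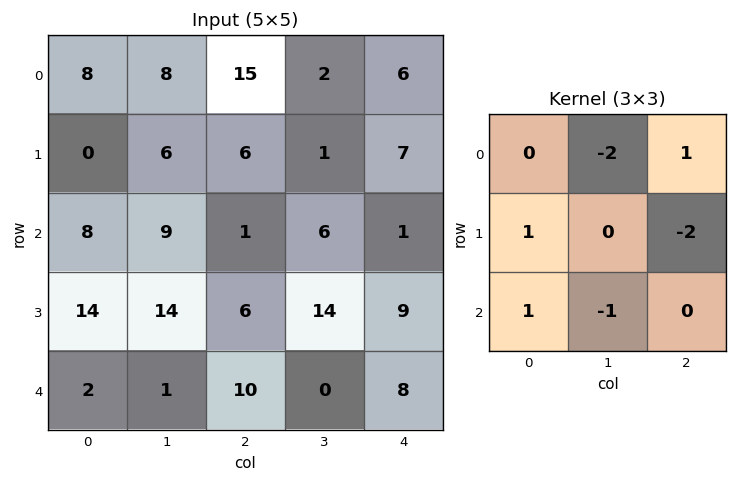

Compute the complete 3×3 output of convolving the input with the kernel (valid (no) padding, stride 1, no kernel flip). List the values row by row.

Output[0,0]: The receptive field on the input at this output position is [8 8 15 / 0 6 6 / 8 9 1]. Elementwise product with the kernel and sum: 8·-2 + 15·1 + 0·1 + 6·-2 + 8·1 + 9·-1.
Output[0,1]: The receptive field on the input at this output position is [8 15 2 / 6 6 1 / 9 1 6]. Elementwise product with the kernel and sum: 15·-2 + 2·1 + 6·1 + 1·-2 + 9·1 + 1·-1.

-14 -16 -11
0 -6 -4
-14 -19 -13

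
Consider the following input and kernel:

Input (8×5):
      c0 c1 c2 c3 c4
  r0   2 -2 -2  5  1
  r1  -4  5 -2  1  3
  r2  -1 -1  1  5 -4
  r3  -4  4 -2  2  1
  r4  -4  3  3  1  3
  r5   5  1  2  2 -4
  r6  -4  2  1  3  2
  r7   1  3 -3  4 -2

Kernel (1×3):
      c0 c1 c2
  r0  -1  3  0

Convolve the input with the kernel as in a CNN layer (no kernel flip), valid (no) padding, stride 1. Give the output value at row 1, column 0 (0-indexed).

19

The receptive field on the input at this output position is [-4 5 -2]. Elementwise product with the kernel and sum: -4·-1 + 5·3.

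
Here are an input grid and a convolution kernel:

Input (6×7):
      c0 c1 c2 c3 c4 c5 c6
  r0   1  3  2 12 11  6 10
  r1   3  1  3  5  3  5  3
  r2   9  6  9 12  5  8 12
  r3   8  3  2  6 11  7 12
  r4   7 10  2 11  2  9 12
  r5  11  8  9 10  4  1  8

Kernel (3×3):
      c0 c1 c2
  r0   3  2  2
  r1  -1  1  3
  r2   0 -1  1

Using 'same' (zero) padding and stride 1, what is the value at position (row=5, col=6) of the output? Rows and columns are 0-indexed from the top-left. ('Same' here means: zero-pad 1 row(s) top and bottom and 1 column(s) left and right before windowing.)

The receptive field on the zero-padded input at this output position is [9 12 0 / 1 8 0 / 0 0 0]. Elementwise product with the kernel and sum: 9·3 + 12·2 + 0·2 + 1·-1 + 8·1 + 0·3 + 0·-1 + 0·1.

58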